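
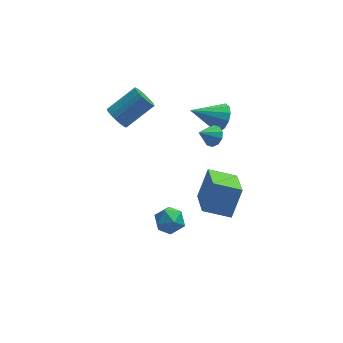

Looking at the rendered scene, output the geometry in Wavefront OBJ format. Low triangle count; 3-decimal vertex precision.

v 3.493 1.877 1.557
v 3.894 2.028 2.279
v 1.927 1.803 2.443
v 3.774 2.45 2.103
v 3.565 2.691 1.753
v 3.332 2.673 1.341
v 3.151 2.403 0.998
v 3.078 1.966 0.832
v 3.136 1.501 0.896
v 3.308 1.155 1.17
v 3.538 1.039 1.567
v 3.754 1.189 1.961
v 3.887 1.557 2.226
v 2.657 -1.023 3.232
v 2.985 -0.789 3.689
v 1.923 -1.317 3.908
v 2.757 -0.518 3.559
v 2.49 -0.441 3.304
v 2.287 -0.586 3.021
v 2.226 -0.898 2.819
v 2.329 -1.258 2.774
v 2.557 -1.528 2.905
v 2.823 -1.606 3.16
v 3.026 -1.461 3.443
v 3.088 -1.149 3.645
v -0.318 -2.325 -1.498
v 0.217 -2.129 -2.117
v 0.523 -3.311 -1.083
v 1.058 -3.115 -1.702
v 0.944 -2.583 -1.06
v 0.424 -1.974 -1.316
v 0.316 -3.466 -1.884
v -0.204 -2.857 -2.14
v 0.609 -2.834 -2.355
v 0.997 -2.289 -1.846
v -0.257 -3.151 -1.354
v 0.131 -2.606 -0.845
v 2.935 -5.327 1.353
v 1.591 -5.084 1.808
v 2.961 -3.507 0.455
v 1.617 -3.263 0.911
v 3.523 -4.657 2.729
v 2.179 -4.413 3.185
v 3.549 -2.836 1.832
v 2.205 -2.593 2.287
v -1.76 0.837 3.286
v -1.332 0.444 2.896
v 0.088 1.009 3.884
v -0.34 1.403 4.274
v -1.331 0.696 2.751
v 0.089 1.262 3.739
v -1.405 0.973 2.698
v 0.015 1.538 3.686
v -1.54 1.226 2.747
v -0.12 1.792 3.735
v -1.713 1.412 2.889
v -0.293 1.978 3.878
v -1.894 1.499 3.1
v -0.474 2.064 4.088
v -2.052 1.471 3.343
v -0.632 2.036 4.331
v -2.159 1.334 3.576
v -0.74 1.899 4.564
v -2.198 1.11 3.759
v -0.778 1.676 4.747
v -2.161 0.84 3.86
v -0.741 1.405 4.848
v -2.054 0.569 3.862
v -0.634 1.134 4.85
v -1.897 0.345 3.764
v -0.477 0.91 4.752
v -1.715 0.205 3.584
v -0.296 0.771 4.572
v -1.542 0.175 3.352
v -0.122 0.741 4.34
v -1.406 0.26 3.108
v 0.013 0.825 4.097
f 2 1 4
f 2 4 3
f 4 1 5
f 4 5 3
f 5 1 6
f 5 6 3
f 6 1 7
f 6 7 3
f 7 1 8
f 7 8 3
f 8 1 9
f 8 9 3
f 9 1 10
f 9 10 3
f 10 1 11
f 10 11 3
f 11 1 12
f 11 12 3
f 12 1 13
f 12 13 3
f 13 1 2
f 13 2 3
f 15 14 17
f 15 17 16
f 17 14 18
f 17 18 16
f 18 14 19
f 18 19 16
f 19 14 20
f 19 20 16
f 20 14 21
f 20 21 16
f 21 14 22
f 21 22 16
f 22 14 23
f 22 23 16
f 23 14 24
f 23 24 16
f 24 14 25
f 24 25 16
f 25 14 15
f 25 15 16
f 26 37 31
f 26 31 27
f 26 27 33
f 26 33 36
f 26 36 37
f 27 31 35
f 31 37 30
f 37 36 28
f 36 33 32
f 33 27 34
f 29 35 30
f 29 30 28
f 29 28 32
f 29 32 34
f 29 34 35
f 30 35 31
f 28 30 37
f 32 28 36
f 34 32 33
f 35 34 27
f 39 41 38
f 42 39 38
f 38 41 40
f 40 42 38
f 39 45 41
f 43 39 42
f 43 45 39
f 41 45 40
f 44 42 40
f 40 45 44
f 44 43 42
f 45 43 44
f 47 46 50
f 47 50 48
f 48 50 51
f 48 51 49
f 50 46 52
f 50 52 51
f 51 52 53
f 51 53 49
f 52 46 54
f 52 54 53
f 53 54 55
f 53 55 49
f 54 46 56
f 54 56 55
f 55 56 57
f 55 57 49
f 56 46 58
f 56 58 57
f 57 58 59
f 57 59 49
f 58 46 60
f 58 60 59
f 59 60 61
f 59 61 49
f 60 46 62
f 60 62 61
f 61 62 63
f 61 63 49
f 62 46 64
f 62 64 63
f 63 64 65
f 63 65 49
f 64 46 66
f 64 66 65
f 65 66 67
f 65 67 49
f 66 46 68
f 66 68 67
f 67 68 69
f 67 69 49
f 68 46 70
f 68 70 69
f 69 70 71
f 69 71 49
f 70 46 72
f 70 72 71
f 71 72 73
f 71 73 49
f 72 46 74
f 72 74 73
f 73 74 75
f 73 75 49
f 74 46 76
f 74 76 75
f 75 76 77
f 75 77 49
f 76 46 47
f 76 47 77
f 77 47 48
f 77 48 49



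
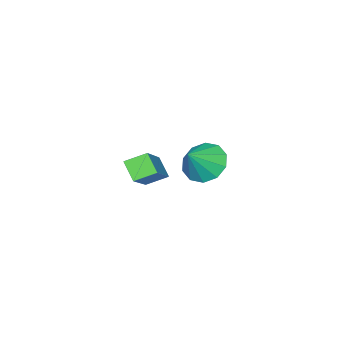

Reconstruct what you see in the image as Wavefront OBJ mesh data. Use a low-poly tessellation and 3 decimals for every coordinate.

v -3.591 -1.613 -2.263
v -2.082 -0.914 -0.966
v -3.366 -1.049 -2.83
v -1.856 -0.35 -1.532
v -3.064 -2.15 -2.588
v -1.554 -1.451 -1.29
v -2.838 -1.586 -3.154
v -1.329 -0.887 -1.857
v -0.761 2.247 0.586
v -0.243 2.108 0.048
v 0.001 2.193 1.334
v -0.269 2.573 0.108
v -0.483 2.914 0.35
v -0.804 2.999 0.683
v -1.108 2.797 0.978
v -1.28 2.385 1.124
v -1.254 1.92 1.064
v -1.039 1.58 0.821
v -0.719 1.494 0.489
v -0.415 1.696 0.193
f 2 4 1
f 5 2 1
f 1 4 3
f 3 5 1
f 2 8 4
f 6 2 5
f 6 8 2
f 4 8 3
f 7 5 3
f 3 8 7
f 7 6 5
f 8 6 7
f 10 9 12
f 10 12 11
f 12 9 13
f 12 13 11
f 13 9 14
f 13 14 11
f 14 9 15
f 14 15 11
f 15 9 16
f 15 16 11
f 16 9 17
f 16 17 11
f 17 9 18
f 17 18 11
f 18 9 19
f 18 19 11
f 19 9 20
f 19 20 11
f 20 9 10
f 20 10 11



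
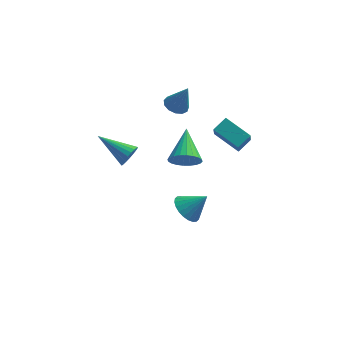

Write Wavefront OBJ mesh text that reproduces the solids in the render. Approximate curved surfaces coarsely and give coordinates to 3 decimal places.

v 0.356 -0.282 -4.415
v 1.052 -0.208 -5.116
v 1.484 -0.178 -3.285
v 0.961 0.163 -5.06
v 0.778 0.467 -4.906
v 0.531 0.656 -4.677
v 0.258 0.703 -4.408
v -0.001 0.599 -4.141
v -0.205 0.361 -3.915
v -0.324 0.025 -3.766
v -0.339 -0.357 -3.715
v -0.248 -0.728 -3.771
v -0.066 -1.032 -3.925
v 0.181 -1.221 -4.154
v 0.455 -1.268 -4.422
v 0.714 -1.164 -4.69
v 0.918 -0.926 -4.916
v 1.037 -0.59 -5.065
v -0.339 2.437 2.536
v 0.207 2.931 2.348
v 0.319 2.323 4.144
v -0.12 3.164 2.499
v -0.516 3.166 2.661
v -0.856 2.936 2.783
v -1.032 2.548 2.828
v -0.987 2.125 2.78
v -0.737 1.801 2.654
v -0.36 1.679 2.491
v 0.023 1.798 2.343
v 0.292 2.119 2.256
v 0.361 2.542 2.258
v 0.281 -1.645 1.472
v 0.737 -1.997 2.228
v 0.299 0.345 2.388
v 1.021 -1.899 2.011
v 1.193 -1.763 1.712
v 1.226 -1.609 1.377
v 1.115 -1.46 1.056
v 0.877 -1.34 0.798
v 0.549 -1.265 0.643
v 0.18 -1.249 0.614
v -0.174 -1.293 0.716
v -0.459 -1.39 0.933
v -0.63 -1.526 1.232
v -0.663 -1.68 1.568
v -0.552 -1.829 1.889
v -0.315 -1.95 2.146
v 0.014 -2.024 2.301
v 0.383 -2.04 2.33
v -2.611 -3.109 3.2
v -2.235 -2.904 3.778
v -4.349 -2.171 4
v -2.195 -2.673 3.593
v -2.227 -2.516 3.34
v -2.326 -2.462 3.062
v -2.474 -2.52 2.809
v -2.646 -2.68 2.623
v -2.812 -2.914 2.536
v -2.943 -3.181 2.565
v -3.017 -3.436 2.703
v -3.021 -3.635 2.927
v -2.954 -3.742 3.199
v -2.828 -3.74 3.47
v -2.664 -3.629 3.695
v -2.492 -3.428 3.834
v -2.34 -3.172 3.864
v 1.804 1.841 0.529
v 1.77 1.109 1.627
v 2.473 2.494 0.985
v 2.438 1.762 2.083
v 3.182 0.858 -0.083
v 3.147 0.126 1.015
v 3.85 1.511 0.373
v 3.816 0.779 1.471
f 2 1 4
f 2 4 3
f 4 1 5
f 4 5 3
f 5 1 6
f 5 6 3
f 6 1 7
f 6 7 3
f 7 1 8
f 7 8 3
f 8 1 9
f 8 9 3
f 9 1 10
f 9 10 3
f 10 1 11
f 10 11 3
f 11 1 12
f 11 12 3
f 12 1 13
f 12 13 3
f 13 1 14
f 13 14 3
f 14 1 15
f 14 15 3
f 15 1 16
f 15 16 3
f 16 1 17
f 16 17 3
f 17 1 18
f 17 18 3
f 18 1 2
f 18 2 3
f 20 19 22
f 20 22 21
f 22 19 23
f 22 23 21
f 23 19 24
f 23 24 21
f 24 19 25
f 24 25 21
f 25 19 26
f 25 26 21
f 26 19 27
f 26 27 21
f 27 19 28
f 27 28 21
f 28 19 29
f 28 29 21
f 29 19 30
f 29 30 21
f 30 19 31
f 30 31 21
f 31 19 20
f 31 20 21
f 33 32 35
f 33 35 34
f 35 32 36
f 35 36 34
f 36 32 37
f 36 37 34
f 37 32 38
f 37 38 34
f 38 32 39
f 38 39 34
f 39 32 40
f 39 40 34
f 40 32 41
f 40 41 34
f 41 32 42
f 41 42 34
f 42 32 43
f 42 43 34
f 43 32 44
f 43 44 34
f 44 32 45
f 44 45 34
f 45 32 46
f 45 46 34
f 46 32 47
f 46 47 34
f 47 32 48
f 47 48 34
f 48 32 49
f 48 49 34
f 49 32 33
f 49 33 34
f 51 50 53
f 51 53 52
f 53 50 54
f 53 54 52
f 54 50 55
f 54 55 52
f 55 50 56
f 55 56 52
f 56 50 57
f 56 57 52
f 57 50 58
f 57 58 52
f 58 50 59
f 58 59 52
f 59 50 60
f 59 60 52
f 60 50 61
f 60 61 52
f 61 50 62
f 61 62 52
f 62 50 63
f 62 63 52
f 63 50 64
f 63 64 52
f 64 50 65
f 64 65 52
f 65 50 66
f 65 66 52
f 66 50 51
f 66 51 52
f 68 70 67
f 71 68 67
f 67 70 69
f 69 71 67
f 68 74 70
f 72 68 71
f 72 74 68
f 70 74 69
f 73 71 69
f 69 74 73
f 73 72 71
f 74 72 73



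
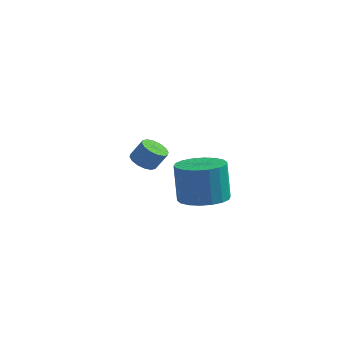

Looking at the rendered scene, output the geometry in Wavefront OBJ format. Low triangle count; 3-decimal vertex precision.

v 2.754 -1.615 0.625
v 3.358 -0.756 0.608
v 3.109 -0.546 2.378
v 2.506 -1.405 2.395
v 2.931 -0.584 0.528
v 2.682 -0.375 2.298
v 2.469 -0.617 0.467
v 2.22 -0.407 2.237
v 2.063 -0.847 0.437
v 1.815 -0.637 2.207
v 1.795 -1.229 0.444
v 1.546 -1.02 2.215
v 1.716 -1.688 0.488
v 1.467 -1.478 2.258
v 1.843 -2.132 0.558
v 1.594 -1.922 2.328
v 2.151 -2.474 0.642
v 1.902 -2.264 2.412
v 2.578 -2.645 0.722
v 2.329 -2.436 2.492
v 3.04 -2.613 0.783
v 2.791 -2.403 2.553
v 3.445 -2.383 0.813
v 3.197 -2.173 2.583
v 3.714 -2 0.805
v 3.465 -1.791 2.576
v 3.793 -1.542 0.762
v 3.544 -1.332 2.532
v 3.666 -1.098 0.692
v 3.417 -0.888 2.462
v -2.334 3.366 -0.684
v -1.802 3.046 -0.934
v -1.293 3.213 -0.066
v -1.826 3.534 0.184
v -1.757 3.378 -1.024
v -1.249 3.545 -0.156
v -1.867 3.707 -1.023
v -1.359 3.874 -0.155
v -2.103 3.944 -0.931
v -1.594 4.112 -0.063
v -2.4 4.027 -0.773
v -1.891 4.194 0.095
v -2.68 3.933 -0.591
v -2.171 4.1 0.277
v -2.867 3.687 -0.434
v -2.358 3.854 0.434
v -2.911 3.355 -0.344
v -2.403 3.522 0.524
v -2.801 3.026 -0.345
v -2.293 3.193 0.523
v -2.566 2.788 -0.437
v -2.057 2.956 0.431
v -2.269 2.706 -0.595
v -1.76 2.873 0.273
v -1.989 2.8 -0.777
v -1.48 2.967 0.091
f 2 1 5
f 2 5 3
f 3 5 6
f 3 6 4
f 5 1 7
f 5 7 6
f 6 7 8
f 6 8 4
f 7 1 9
f 7 9 8
f 8 9 10
f 8 10 4
f 9 1 11
f 9 11 10
f 10 11 12
f 10 12 4
f 11 1 13
f 11 13 12
f 12 13 14
f 12 14 4
f 13 1 15
f 13 15 14
f 14 15 16
f 14 16 4
f 15 1 17
f 15 17 16
f 16 17 18
f 16 18 4
f 17 1 19
f 17 19 18
f 18 19 20
f 18 20 4
f 19 1 21
f 19 21 20
f 20 21 22
f 20 22 4
f 21 1 23
f 21 23 22
f 22 23 24
f 22 24 4
f 23 1 25
f 23 25 24
f 24 25 26
f 24 26 4
f 25 1 27
f 25 27 26
f 26 27 28
f 26 28 4
f 27 1 29
f 27 29 28
f 28 29 30
f 28 30 4
f 29 1 2
f 29 2 30
f 30 2 3
f 30 3 4
f 32 31 35
f 32 35 33
f 33 35 36
f 33 36 34
f 35 31 37
f 35 37 36
f 36 37 38
f 36 38 34
f 37 31 39
f 37 39 38
f 38 39 40
f 38 40 34
f 39 31 41
f 39 41 40
f 40 41 42
f 40 42 34
f 41 31 43
f 41 43 42
f 42 43 44
f 42 44 34
f 43 31 45
f 43 45 44
f 44 45 46
f 44 46 34
f 45 31 47
f 45 47 46
f 46 47 48
f 46 48 34
f 47 31 49
f 47 49 48
f 48 49 50
f 48 50 34
f 49 31 51
f 49 51 50
f 50 51 52
f 50 52 34
f 51 31 53
f 51 53 52
f 52 53 54
f 52 54 34
f 53 31 55
f 53 55 54
f 54 55 56
f 54 56 34
f 55 31 32
f 55 32 56
f 56 32 33
f 56 33 34



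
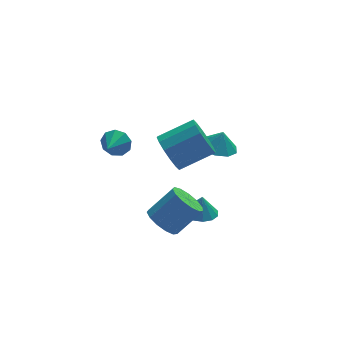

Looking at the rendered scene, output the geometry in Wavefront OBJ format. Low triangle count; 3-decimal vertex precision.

v 1.042 -1.189 -3.942
v 1.731 -1.686 -3.966
v 1.138 -1.111 -2.838
v 1.888 -1.236 -4.011
v 1.777 -0.771 -4.034
v 1.432 -0.438 -4.028
v 0.964 -0.344 -3.994
v 0.521 -0.518 -3.944
v 0.243 -0.904 -3.892
v 0.219 -1.381 -3.857
v 0.456 -1.797 -3.848
v 0.88 -2.02 -3.869
v 1.355 -1.979 -3.913
v -2.948 -0.825 1.958
v -2.502 -0.841 2.573
v -3.592 -1.735 2.402
v -2.902 -0.519 2.652
v -3.324 -0.34 2.406
v -3.57 -0.388 1.951
v -3.525 -0.641 1.498
v -3.21 -0.98 1.261
v -2.772 -1.246 1.35
v -2.417 -1.316 1.723
v -2.31 -1.156 2.206
v -1.139 -2.077 -3.306
v -0.561 -1.637 -3.934
v 0.736 -1.524 -2.663
v 0.159 -1.963 -2.034
v -0.84 -1.247 -3.685
v 0.458 -1.134 -2.413
v -1.213 -1.119 -3.315
v 0.084 -1.006 -2.043
v -1.563 -1.296 -2.942
v -0.266 -1.183 -1.671
v -1.778 -1.72 -2.684
v -0.481 -1.607 -1.413
v -1.79 -2.258 -2.624
v -0.493 -2.145 -1.353
v -1.596 -2.738 -2.78
v -0.298 -2.625 -1.509
v -1.256 -3.008 -3.103
v 0.042 -2.895 -1.832
v -0.879 -2.982 -3.49
v 0.419 -2.869 -2.219
v -0.584 -2.669 -3.819
v 0.713 -2.556 -2.548
v -0.466 -2.168 -3.984
v 0.832 -2.055 -2.713
v -0.921 -2.384 1.99
v -0.534 -1.78 1.21
v 1.169 -1.813 2.029
v 0.781 -2.416 2.81
v -0.71 -1.425 1.589
v 0.993 -1.458 2.409
v -0.942 -1.327 2.076
v 0.76 -1.36 2.896
v -1.169 -1.512 2.541
v 0.533 -1.545 3.36
v -1.33 -1.931 2.857
v 0.373 -1.963 3.677
v -1.381 -2.47 2.942
v 0.322 -2.503 3.761
v -1.309 -2.987 2.771
v 0.394 -3.02 3.59
v -1.133 -3.342 2.391
v 0.57 -3.375 3.211
v -0.9 -3.44 1.904
v 0.802 -3.473 2.724
v -0.673 -3.255 1.44
v 1.029 -3.288 2.259
v -0.513 -2.837 1.123
v 1.19 -2.869 1.943
v -0.462 -2.297 1.039
v 1.241 -2.33 1.858
v 2.242 0.025 -0.261
v 2.939 0.679 -0.477
v 2.518 0.055 0.721
v 2.367 0.994 -0.326
v 1.736 0.856 -0.145
v 1.343 0.329 -0.017
v 1.37 -0.341 -0.004
v 1.805 -0.84 -0.11
v 2.444 -0.934 -0.287
v 2.989 -0.58 -0.452
v 3.184 0.057 -0.527
f 2 1 4
f 2 4 3
f 4 1 5
f 4 5 3
f 5 1 6
f 5 6 3
f 6 1 7
f 6 7 3
f 7 1 8
f 7 8 3
f 8 1 9
f 8 9 3
f 9 1 10
f 9 10 3
f 10 1 11
f 10 11 3
f 11 1 12
f 11 12 3
f 12 1 13
f 12 13 3
f 13 1 2
f 13 2 3
f 15 14 17
f 15 17 16
f 17 14 18
f 17 18 16
f 18 14 19
f 18 19 16
f 19 14 20
f 19 20 16
f 20 14 21
f 20 21 16
f 21 14 22
f 21 22 16
f 22 14 23
f 22 23 16
f 23 14 24
f 23 24 16
f 24 14 15
f 24 15 16
f 26 25 29
f 26 29 27
f 27 29 30
f 27 30 28
f 29 25 31
f 29 31 30
f 30 31 32
f 30 32 28
f 31 25 33
f 31 33 32
f 32 33 34
f 32 34 28
f 33 25 35
f 33 35 34
f 34 35 36
f 34 36 28
f 35 25 37
f 35 37 36
f 36 37 38
f 36 38 28
f 37 25 39
f 37 39 38
f 38 39 40
f 38 40 28
f 39 25 41
f 39 41 40
f 40 41 42
f 40 42 28
f 41 25 43
f 41 43 42
f 42 43 44
f 42 44 28
f 43 25 45
f 43 45 44
f 44 45 46
f 44 46 28
f 45 25 47
f 45 47 46
f 46 47 48
f 46 48 28
f 47 25 26
f 47 26 48
f 48 26 27
f 48 27 28
f 50 49 53
f 50 53 51
f 51 53 54
f 51 54 52
f 53 49 55
f 53 55 54
f 54 55 56
f 54 56 52
f 55 49 57
f 55 57 56
f 56 57 58
f 56 58 52
f 57 49 59
f 57 59 58
f 58 59 60
f 58 60 52
f 59 49 61
f 59 61 60
f 60 61 62
f 60 62 52
f 61 49 63
f 61 63 62
f 62 63 64
f 62 64 52
f 63 49 65
f 63 65 64
f 64 65 66
f 64 66 52
f 65 49 67
f 65 67 66
f 66 67 68
f 66 68 52
f 67 49 69
f 67 69 68
f 68 69 70
f 68 70 52
f 69 49 71
f 69 71 70
f 70 71 72
f 70 72 52
f 71 49 73
f 71 73 72
f 72 73 74
f 72 74 52
f 73 49 50
f 73 50 74
f 74 50 51
f 74 51 52
f 76 75 78
f 76 78 77
f 78 75 79
f 78 79 77
f 79 75 80
f 79 80 77
f 80 75 81
f 80 81 77
f 81 75 82
f 81 82 77
f 82 75 83
f 82 83 77
f 83 75 84
f 83 84 77
f 84 75 85
f 84 85 77
f 85 75 76
f 85 76 77



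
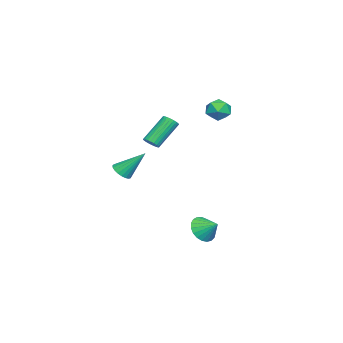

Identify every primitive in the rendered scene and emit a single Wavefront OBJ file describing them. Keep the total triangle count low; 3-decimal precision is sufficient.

v -4.107 1.699 3.303
v -3.731 2.218 2.792
v -2.989 1.582 4.008
v -2.613 2.101 3.497
v -3.201 2.374 3.999
v -3.892 2.446 3.563
v -2.828 1.354 3.237
v -3.519 1.426 2.801
v -2.94 2.005 2.751
v -3.171 2.635 3.222
v -3.549 1.165 3.578
v -3.78 1.795 4.049
v -2.528 -1.61 0.862
v -2.1 -1.491 1.131
v -3.203 -0.73 2.548
v -3.632 -0.85 2.278
v -2.125 -1.323 1.021
v -3.229 -0.562 2.437
v -2.212 -1.198 0.887
v -3.316 -0.437 2.303
v -2.347 -1.136 0.748
v -3.451 -0.376 2.165
v -2.51 -1.147 0.627
v -3.613 -0.386 2.043
v -2.675 -1.228 0.542
v -3.779 -0.467 1.958
v -2.818 -1.367 0.505
v -3.922 -0.606 1.922
v -2.917 -1.543 0.523
v -4.02 -0.783 1.939
v -2.957 -1.73 0.592
v -4.06 -0.969 2.009
v -2.931 -1.898 0.703
v -4.035 -1.137 2.119
v -2.844 -2.023 0.837
v -3.948 -1.262 2.253
v -2.709 -2.084 0.975
v -3.813 -1.324 2.392
v -2.547 -2.074 1.097
v -3.65 -1.313 2.513
v -2.381 -1.993 1.182
v -3.485 -1.232 2.598
v -2.238 -1.854 1.218
v -3.342 -1.093 2.635
v -2.14 -1.677 1.201
v -3.243 -0.917 2.617
v 0.137 -2.333 -0.4
v 0.704 -2.526 -0.147
v -0.057 -1.087 0.98
v 0.781 -2.328 -0.314
v 0.748 -2.131 -0.496
v 0.608 -1.97 -0.662
v 0.388 -1.87 -0.782
v 0.124 -1.851 -0.837
v -0.138 -1.916 -0.816
v -0.352 -2.052 -0.723
v -0.482 -2.237 -0.574
v -0.504 -2.438 -0.396
v -0.416 -2.622 -0.218
v -0.232 -2.755 -0.072
v 0.016 -2.815 0.018
v 0.285 -2.792 0.035
v 0.528 -2.69 -0.023
v 0.012 2.12 -4.119
v 0.704 1.667 -3.816
v 0.328 3 -3.521
v 0.841 1.822 -4.118
v 0.835 2.029 -4.419
v 0.686 2.252 -4.669
v 0.421 2.452 -4.824
v 0.086 2.594 -4.856
v -0.262 2.654 -4.762
v -0.563 2.622 -4.556
v -0.764 2.503 -4.274
v -0.831 2.318 -3.966
v -0.752 2.098 -3.684
v -0.541 1.882 -3.477
v -0.234 1.707 -3.382
v 0.115 1.604 -3.413
v 0.447 1.59 -3.567
f 1 12 6
f 1 6 2
f 1 2 8
f 1 8 11
f 1 11 12
f 2 6 10
f 6 12 5
f 12 11 3
f 11 8 7
f 8 2 9
f 4 10 5
f 4 5 3
f 4 3 7
f 4 7 9
f 4 9 10
f 5 10 6
f 3 5 12
f 7 3 11
f 9 7 8
f 10 9 2
f 14 13 17
f 14 17 15
f 15 17 18
f 15 18 16
f 17 13 19
f 17 19 18
f 18 19 20
f 18 20 16
f 19 13 21
f 19 21 20
f 20 21 22
f 20 22 16
f 21 13 23
f 21 23 22
f 22 23 24
f 22 24 16
f 23 13 25
f 23 25 24
f 24 25 26
f 24 26 16
f 25 13 27
f 25 27 26
f 26 27 28
f 26 28 16
f 27 13 29
f 27 29 28
f 28 29 30
f 28 30 16
f 29 13 31
f 29 31 30
f 30 31 32
f 30 32 16
f 31 13 33
f 31 33 32
f 32 33 34
f 32 34 16
f 33 13 35
f 33 35 34
f 34 35 36
f 34 36 16
f 35 13 37
f 35 37 36
f 36 37 38
f 36 38 16
f 37 13 39
f 37 39 38
f 38 39 40
f 38 40 16
f 39 13 41
f 39 41 40
f 40 41 42
f 40 42 16
f 41 13 43
f 41 43 42
f 42 43 44
f 42 44 16
f 43 13 45
f 43 45 44
f 44 45 46
f 44 46 16
f 45 13 14
f 45 14 46
f 46 14 15
f 46 15 16
f 48 47 50
f 48 50 49
f 50 47 51
f 50 51 49
f 51 47 52
f 51 52 49
f 52 47 53
f 52 53 49
f 53 47 54
f 53 54 49
f 54 47 55
f 54 55 49
f 55 47 56
f 55 56 49
f 56 47 57
f 56 57 49
f 57 47 58
f 57 58 49
f 58 47 59
f 58 59 49
f 59 47 60
f 59 60 49
f 60 47 61
f 60 61 49
f 61 47 62
f 61 62 49
f 62 47 63
f 62 63 49
f 63 47 48
f 63 48 49
f 65 64 67
f 65 67 66
f 67 64 68
f 67 68 66
f 68 64 69
f 68 69 66
f 69 64 70
f 69 70 66
f 70 64 71
f 70 71 66
f 71 64 72
f 71 72 66
f 72 64 73
f 72 73 66
f 73 64 74
f 73 74 66
f 74 64 75
f 74 75 66
f 75 64 76
f 75 76 66
f 76 64 77
f 76 77 66
f 77 64 78
f 77 78 66
f 78 64 79
f 78 79 66
f 79 64 80
f 79 80 66
f 80 64 65
f 80 65 66



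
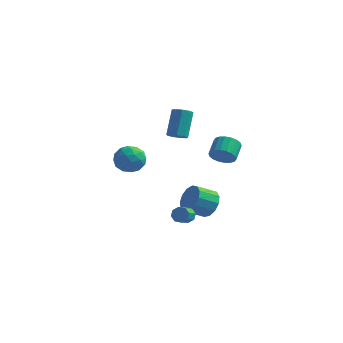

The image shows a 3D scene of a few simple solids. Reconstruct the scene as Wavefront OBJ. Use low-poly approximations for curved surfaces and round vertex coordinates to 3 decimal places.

v 1.75 2.926 0.956
v 2.598 3.105 0.806
v 2.479 4.213 1.455
v 1.63 4.034 1.604
v 2.419 3.266 0.497
v 2.3 4.375 1.146
v 2.108 3.36 0.279
v 1.988 4.469 0.928
v 1.725 3.368 0.195
v 1.606 4.477 0.844
v 1.348 3.289 0.262
v 1.228 4.397 0.911
v 1.05 3.137 0.466
v 0.93 4.245 1.115
v 0.89 2.944 0.767
v 0.771 4.052 1.416
v 0.901 2.747 1.105
v 0.782 3.855 1.754
v 1.08 2.585 1.414
v 0.961 3.694 2.063
v 1.392 2.491 1.632
v 1.272 3.6 2.281
v 1.774 2.483 1.716
v 1.655 3.592 2.365
v 2.152 2.563 1.649
v 2.032 3.671 2.298
v 2.45 2.715 1.445
v 2.33 3.823 2.094
v 2.609 2.908 1.144
v 2.49 4.016 1.793
v -0.437 1.042 3.1
v 0.225 1.144 3.088
v 0.079 2.281 4.727
v -0.583 2.178 4.74
v 0.012 1.469 2.845
v -0.135 2.605 4.484
v -0.411 1.593 2.72
v -0.558 2.73 4.359
v -0.847 1.459 2.774
v -0.993 2.596 4.413
v -1.09 1.13 2.981
v -1.236 2.267 4.62
v -1.028 0.76 3.243
v -1.174 1.897 4.882
v -0.689 0.521 3.439
v -0.835 1.658 5.078
v -0.232 0.526 3.476
v -0.379 1.663 5.115
v 0.129 0.772 3.338
v -0.018 1.909 4.977
v 0.312 4.356 -4.25
v 0.992 4.318 -3.413
v 0.029 3.406 -2.672
v -0.652 3.444 -3.51
v 0.622 4.791 -3.312
v -0.341 3.878 -2.571
v 0.154 5.125 -3.509
v -0.81 4.213 -2.768
v -0.265 5.216 -3.941
v -1.228 4.303 -3.2
v -0.5 5.033 -4.472
v -1.464 4.121 -3.731
v -0.478 4.636 -4.932
v -1.441 3.723 -4.192
v -0.205 4.15 -5.176
v -1.168 3.237 -4.435
v 0.232 3.729 -5.126
v -0.731 2.817 -4.385
v 0.695 3.508 -4.798
v -0.269 2.595 -4.057
v 1.035 3.556 -4.296
v 0.072 2.643 -3.555
v 1.146 3.858 -3.78
v 0.183 2.945 -3.039
v -3.68 1.541 0.995
v -2.708 1.133 1.284
v -4.092 0.007 0.216
v -3.12 -0.401 0.505
v -3.876 -0.196 1.268
v -3.621 0.752 1.75
v -3.179 0.388 -0.25
v -2.924 1.336 0.232
v -2.398 0.42 0.515
v -2.829 0.06 1.453
v -3.971 1.08 0.047
v -4.402 0.72 0.985
v -3.158 1.472 1.208
v -3.642 -0.332 0.292
v -4.086 -0.211 0.741
v -3.515 -0.451 0.911
v -3.695 1.248 1.481
v -3.123 1.008 1.652
v -3.81 0.227 1.642
v -3.677 0.132 -0.152
v -3.105 -0.108 0.019
v -3.285 1.591 0.589
v -2.714 1.351 0.759
v -2.99 0.913 -0.142
v -2.404 0.813 0.926
v -2.646 -0.089 0.468
v -2.681 0.375 0.024
v -2.532 0.932 0.307
v -2.657 0.601 1.477
v -2.899 -0.301 1.02
v -3.344 -0.18 1.468
v -3.194 0.377 1.751
v -2.475 0.182 1.025
v -3.901 1.441 0.48
v -4.143 0.539 0.023
v -3.606 0.763 -0.251
v -3.456 1.32 0.032
v -4.154 1.229 1.032
v -4.396 0.327 0.574
v -4.268 0.208 1.193
v -4.119 0.765 1.476
v -4.325 0.958 0.475
v 0.759 -0.248 -2.826
v 0.999 -0.002 -2.334
v 0.961 -0.905 -1.862
v 0.721 -1.152 -2.354
v 0.54 0.018 -2.335
v 0.502 -0.886 -1.863
v 0.21 -0.119 -2.623
v 0.171 -1.022 -2.151
v 0.201 -0.331 -3.03
v 0.163 -1.234 -2.558
v 0.519 -0.495 -3.318
v 0.481 -1.398 -2.846
v 0.978 -0.514 -3.317
v 0.94 -1.418 -2.845
v 1.309 -0.378 -3.029
v 1.27 -1.281 -2.557
v 1.317 -0.166 -2.622
v 1.279 -1.069 -2.15
f 2 1 5
f 2 5 3
f 3 5 6
f 3 6 4
f 5 1 7
f 5 7 6
f 6 7 8
f 6 8 4
f 7 1 9
f 7 9 8
f 8 9 10
f 8 10 4
f 9 1 11
f 9 11 10
f 10 11 12
f 10 12 4
f 11 1 13
f 11 13 12
f 12 13 14
f 12 14 4
f 13 1 15
f 13 15 14
f 14 15 16
f 14 16 4
f 15 1 17
f 15 17 16
f 16 17 18
f 16 18 4
f 17 1 19
f 17 19 18
f 18 19 20
f 18 20 4
f 19 1 21
f 19 21 20
f 20 21 22
f 20 22 4
f 21 1 23
f 21 23 22
f 22 23 24
f 22 24 4
f 23 1 25
f 23 25 24
f 24 25 26
f 24 26 4
f 25 1 27
f 25 27 26
f 26 27 28
f 26 28 4
f 27 1 29
f 27 29 28
f 28 29 30
f 28 30 4
f 29 1 2
f 29 2 30
f 30 2 3
f 30 3 4
f 32 31 35
f 32 35 33
f 33 35 36
f 33 36 34
f 35 31 37
f 35 37 36
f 36 37 38
f 36 38 34
f 37 31 39
f 37 39 38
f 38 39 40
f 38 40 34
f 39 31 41
f 39 41 40
f 40 41 42
f 40 42 34
f 41 31 43
f 41 43 42
f 42 43 44
f 42 44 34
f 43 31 45
f 43 45 44
f 44 45 46
f 44 46 34
f 45 31 47
f 45 47 46
f 46 47 48
f 46 48 34
f 47 31 49
f 47 49 48
f 48 49 50
f 48 50 34
f 49 31 32
f 49 32 50
f 50 32 33
f 50 33 34
f 52 51 55
f 52 55 53
f 53 55 56
f 53 56 54
f 55 51 57
f 55 57 56
f 56 57 58
f 56 58 54
f 57 51 59
f 57 59 58
f 58 59 60
f 58 60 54
f 59 51 61
f 59 61 60
f 60 61 62
f 60 62 54
f 61 51 63
f 61 63 62
f 62 63 64
f 62 64 54
f 63 51 65
f 63 65 64
f 64 65 66
f 64 66 54
f 65 51 67
f 65 67 66
f 66 67 68
f 66 68 54
f 67 51 69
f 67 69 68
f 68 69 70
f 68 70 54
f 69 51 71
f 69 71 70
f 70 71 72
f 70 72 54
f 71 51 73
f 71 73 72
f 72 73 74
f 72 74 54
f 73 51 52
f 73 52 74
f 74 52 53
f 74 53 54
f 75 112 91
f 112 86 115
f 91 115 80
f 112 115 91
f 75 91 87
f 91 80 92
f 87 92 76
f 91 92 87
f 75 87 96
f 87 76 97
f 96 97 82
f 87 97 96
f 75 96 108
f 96 82 111
f 108 111 85
f 96 111 108
f 75 108 112
f 108 85 116
f 112 116 86
f 108 116 112
f 76 92 103
f 92 80 106
f 103 106 84
f 92 106 103
f 80 115 93
f 115 86 114
f 93 114 79
f 115 114 93
f 86 116 113
f 116 85 109
f 113 109 77
f 116 109 113
f 85 111 110
f 111 82 98
f 110 98 81
f 111 98 110
f 82 97 102
f 97 76 99
f 102 99 83
f 97 99 102
f 78 104 90
f 104 84 105
f 90 105 79
f 104 105 90
f 78 90 88
f 90 79 89
f 88 89 77
f 90 89 88
f 78 88 95
f 88 77 94
f 95 94 81
f 88 94 95
f 78 95 100
f 95 81 101
f 100 101 83
f 95 101 100
f 78 100 104
f 100 83 107
f 104 107 84
f 100 107 104
f 79 105 93
f 105 84 106
f 93 106 80
f 105 106 93
f 77 89 113
f 89 79 114
f 113 114 86
f 89 114 113
f 81 94 110
f 94 77 109
f 110 109 85
f 94 109 110
f 83 101 102
f 101 81 98
f 102 98 82
f 101 98 102
f 84 107 103
f 107 83 99
f 103 99 76
f 107 99 103
f 118 117 121
f 118 121 119
f 119 121 122
f 119 122 120
f 121 117 123
f 121 123 122
f 122 123 124
f 122 124 120
f 123 117 125
f 123 125 124
f 124 125 126
f 124 126 120
f 125 117 127
f 125 127 126
f 126 127 128
f 126 128 120
f 127 117 129
f 127 129 128
f 128 129 130
f 128 130 120
f 129 117 131
f 129 131 130
f 130 131 132
f 130 132 120
f 131 117 133
f 131 133 132
f 132 133 134
f 132 134 120
f 133 117 118
f 133 118 134
f 134 118 119
f 134 119 120



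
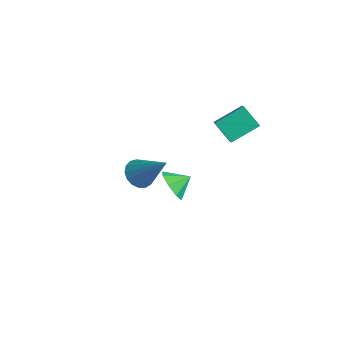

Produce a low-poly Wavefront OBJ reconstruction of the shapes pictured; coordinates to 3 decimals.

v 0.283 1.529 -3.949
v 1.041 1.506 -4.47
v 0.637 2.371 -3.471
v 0.526 1.888 -4.76
v -0.132 2.059 -4.576
v -0.546 1.921 -4.024
v -0.475 1.553 -3.428
v 0.04 1.171 -3.137
v 0.698 0.999 -3.321
v 1.112 1.138 -3.873
v 2.67 -2.132 0.712
v 3.17 -1.877 0.171
v 4.03 -1.668 2.188
v 2.972 -1.574 0.259
v 2.704 -1.398 0.45
v 2.428 -1.391 0.702
v 2.208 -1.553 0.956
v 2.093 -1.848 1.154
v 2.111 -2.208 1.251
v 2.257 -2.551 1.224
v 2.497 -2.798 1.08
v 2.777 -2.892 0.852
v 3.033 -2.812 0.592
v 3.205 -2.576 0.359
v 3.255 -2.239 0.207
v 2.995 2.727 0.589
v 2.054 2.548 1.423
v 3.327 4.107 1.259
v 2.387 3.929 2.094
v 3.773 2.171 1.346
v 2.833 1.993 2.181
v 4.106 3.552 2.017
v 3.165 3.373 2.851
f 2 1 4
f 2 4 3
f 4 1 5
f 4 5 3
f 5 1 6
f 5 6 3
f 6 1 7
f 6 7 3
f 7 1 8
f 7 8 3
f 8 1 9
f 8 9 3
f 9 1 10
f 9 10 3
f 10 1 2
f 10 2 3
f 12 11 14
f 12 14 13
f 14 11 15
f 14 15 13
f 15 11 16
f 15 16 13
f 16 11 17
f 16 17 13
f 17 11 18
f 17 18 13
f 18 11 19
f 18 19 13
f 19 11 20
f 19 20 13
f 20 11 21
f 20 21 13
f 21 11 22
f 21 22 13
f 22 11 23
f 22 23 13
f 23 11 24
f 23 24 13
f 24 11 25
f 24 25 13
f 25 11 12
f 25 12 13
f 27 29 26
f 30 27 26
f 26 29 28
f 28 30 26
f 27 33 29
f 31 27 30
f 31 33 27
f 29 33 28
f 32 30 28
f 28 33 32
f 32 31 30
f 33 31 32



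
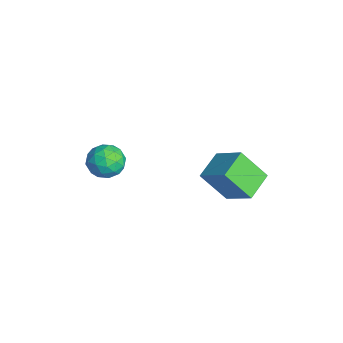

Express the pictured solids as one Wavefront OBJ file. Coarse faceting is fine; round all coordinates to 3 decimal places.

v -0.306 -1.823 0.348
v 0.76 -1.581 0.341
v -0 -3.199 -0.721
v 1.066 -2.957 -0.728
v 0.597 -3.336 0.184
v 0.408 -2.485 0.845
v 0.352 -2.295 -1.225
v 0.163 -1.444 -0.564
v 1.167 -1.873 -0.631
v 1.318 -2.516 0.24
v -0.558 -2.264 -0.62
v -0.407 -2.907 0.251
v 0.2 -1.581 0.439
v 0.56 -3.199 -0.819
v 0.284 -3.421 -0.282
v 0.911 -3.279 -0.286
v -0.007 -2.113 0.735
v 0.62 -1.97 0.731
v 0.524 -3.002 0.639
v 0.14 -2.81 -1.111
v 0.767 -2.667 -1.115
v -0.151 -1.501 -0.094
v 0.476 -1.359 -0.098
v 0.236 -1.778 -1.019
v 1.066 -1.61 -0.137
v 1.246 -2.419 -0.765
v 0.826 -2.03 -1.058
v 0.715 -1.53 -0.669
v 1.155 -1.989 0.375
v 1.335 -2.797 -0.253
v 1.059 -3.02 0.283
v 0.948 -2.52 0.671
v 1.394 -2.16 -0.196
v -0.575 -1.983 -0.127
v -0.395 -2.791 -0.755
v -0.188 -2.26 -1.051
v -0.299 -1.76 -0.663
v -0.486 -2.361 0.385
v -0.306 -3.17 -0.243
v 0.045 -3.25 0.289
v -0.066 -2.75 0.678
v -0.634 -2.62 -0.184
v 4.174 2.928 -0.952
v 3.602 1.694 0.675
v 3.023 4.086 -0.479
v 2.451 2.852 1.148
v 5.529 3.808 0.192
v 4.957 2.574 1.819
v 4.378 4.966 0.665
v 3.806 3.732 2.292
f 1 38 17
f 38 12 41
f 17 41 6
f 38 41 17
f 1 17 13
f 17 6 18
f 13 18 2
f 17 18 13
f 1 13 22
f 13 2 23
f 22 23 8
f 13 23 22
f 1 22 34
f 22 8 37
f 34 37 11
f 22 37 34
f 1 34 38
f 34 11 42
f 38 42 12
f 34 42 38
f 2 18 29
f 18 6 32
f 29 32 10
f 18 32 29
f 6 41 19
f 41 12 40
f 19 40 5
f 41 40 19
f 12 42 39
f 42 11 35
f 39 35 3
f 42 35 39
f 11 37 36
f 37 8 24
f 36 24 7
f 37 24 36
f 8 23 28
f 23 2 25
f 28 25 9
f 23 25 28
f 4 30 16
f 30 10 31
f 16 31 5
f 30 31 16
f 4 16 14
f 16 5 15
f 14 15 3
f 16 15 14
f 4 14 21
f 14 3 20
f 21 20 7
f 14 20 21
f 4 21 26
f 21 7 27
f 26 27 9
f 21 27 26
f 4 26 30
f 26 9 33
f 30 33 10
f 26 33 30
f 5 31 19
f 31 10 32
f 19 32 6
f 31 32 19
f 3 15 39
f 15 5 40
f 39 40 12
f 15 40 39
f 7 20 36
f 20 3 35
f 36 35 11
f 20 35 36
f 9 27 28
f 27 7 24
f 28 24 8
f 27 24 28
f 10 33 29
f 33 9 25
f 29 25 2
f 33 25 29
f 44 46 43
f 47 44 43
f 43 46 45
f 45 47 43
f 44 50 46
f 48 44 47
f 48 50 44
f 46 50 45
f 49 47 45
f 45 50 49
f 49 48 47
f 50 48 49



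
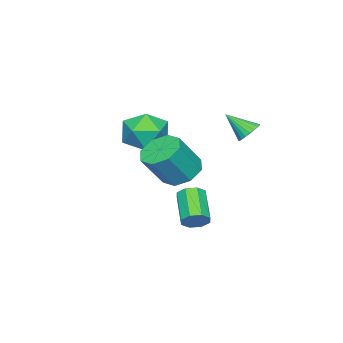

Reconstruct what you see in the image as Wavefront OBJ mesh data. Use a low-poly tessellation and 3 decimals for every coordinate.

v 3.309 1.156 -0.296
v 4.018 1.303 -0.722
v 4.86 0.931 0.55
v 4.151 0.784 0.976
v 3.797 1.828 -0.423
v 4.639 1.456 0.849
v 3.291 1.959 -0.049
v 4.133 1.587 1.223
v 2.795 1.619 0.18
v 3.637 1.247 1.452
v 2.6 1.009 0.13
v 3.442 0.637 1.402
v 2.821 0.484 -0.169
v 3.663 0.112 1.103
v 3.327 0.353 -0.543
v 4.169 -0.019 0.729
v 3.823 0.693 -0.772
v 4.665 0.321 0.5
v 1.89 -0.697 0.767
v 2.257 -1.102 -0.094
v 0.923 -2.018 0.974
v 1.29 -2.423 0.113
v 1.89 -2.339 0.934
v 2.488 -1.522 0.806
v 0.692 -1.598 0.074
v 1.29 -0.781 -0.054
v 1.517 -1.658 -0.522
v 2.258 -2.116 0.009
v 0.922 -1.004 0.871
v 1.663 -1.462 1.402
v 2.119 3.177 1.618
v 2.369 3.526 1.928
v 2.341 2.323 2.402
v 2.162 3.54 2.001
v 1.947 3.491 2.009
v 1.762 3.388 1.949
v 1.639 3.248 1.831
v 1.598 3.096 1.677
v 1.648 2.957 1.513
v 1.779 2.857 1.367
v 1.969 2.812 1.264
v 2.184 2.83 1.222
v 2.389 2.908 1.249
v 2.546 3.033 1.34
v 2.63 3.182 1.479
v 2.626 3.33 1.642
v 2.533 3.452 1.8
v 3.017 1.545 -2.808
v 3.435 1.205 -2.659
v 2.502 0.414 -1.844
v 2.083 0.755 -1.992
v 3.39 1.536 -2.39
v 2.456 0.745 -1.575
v 3.125 1.872 -2.366
v 2.192 1.081 -1.551
v 2.797 2.017 -2.6
v 1.864 1.226 -1.785
v 2.598 1.886 -2.956
v 1.665 1.095 -2.141
v 2.644 1.555 -3.225
v 1.71 0.764 -2.41
v 2.908 1.219 -3.249
v 1.975 0.428 -2.434
v 3.236 1.074 -3.015
v 2.303 0.283 -2.2
f 2 1 5
f 2 5 3
f 3 5 6
f 3 6 4
f 5 1 7
f 5 7 6
f 6 7 8
f 6 8 4
f 7 1 9
f 7 9 8
f 8 9 10
f 8 10 4
f 9 1 11
f 9 11 10
f 10 11 12
f 10 12 4
f 11 1 13
f 11 13 12
f 12 13 14
f 12 14 4
f 13 1 15
f 13 15 14
f 14 15 16
f 14 16 4
f 15 1 17
f 15 17 16
f 16 17 18
f 16 18 4
f 17 1 2
f 17 2 18
f 18 2 3
f 18 3 4
f 19 30 24
f 19 24 20
f 19 20 26
f 19 26 29
f 19 29 30
f 20 24 28
f 24 30 23
f 30 29 21
f 29 26 25
f 26 20 27
f 22 28 23
f 22 23 21
f 22 21 25
f 22 25 27
f 22 27 28
f 23 28 24
f 21 23 30
f 25 21 29
f 27 25 26
f 28 27 20
f 32 31 34
f 32 34 33
f 34 31 35
f 34 35 33
f 35 31 36
f 35 36 33
f 36 31 37
f 36 37 33
f 37 31 38
f 37 38 33
f 38 31 39
f 38 39 33
f 39 31 40
f 39 40 33
f 40 31 41
f 40 41 33
f 41 31 42
f 41 42 33
f 42 31 43
f 42 43 33
f 43 31 44
f 43 44 33
f 44 31 45
f 44 45 33
f 45 31 46
f 45 46 33
f 46 31 47
f 46 47 33
f 47 31 32
f 47 32 33
f 49 48 52
f 49 52 50
f 50 52 53
f 50 53 51
f 52 48 54
f 52 54 53
f 53 54 55
f 53 55 51
f 54 48 56
f 54 56 55
f 55 56 57
f 55 57 51
f 56 48 58
f 56 58 57
f 57 58 59
f 57 59 51
f 58 48 60
f 58 60 59
f 59 60 61
f 59 61 51
f 60 48 62
f 60 62 61
f 61 62 63
f 61 63 51
f 62 48 64
f 62 64 63
f 63 64 65
f 63 65 51
f 64 48 49
f 64 49 65
f 65 49 50
f 65 50 51



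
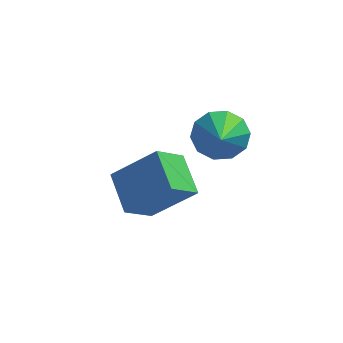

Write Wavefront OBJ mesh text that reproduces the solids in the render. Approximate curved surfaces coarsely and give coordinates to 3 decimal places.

v -1.237 -2.881 -0.549
v -0.942 -3.169 -1.026
v -1.023 -4.279 0.429
v -0.674 -2.981 -0.815
v -0.622 -2.754 -0.503
v -0.804 -2.576 -0.208
v -1.152 -2.514 -0.044
v -1.532 -2.593 -0.073
v -1.8 -2.781 -0.284
v -1.852 -3.008 -0.596
v -1.67 -3.186 -0.891
v -1.322 -3.248 -1.055
v -2.095 -3.853 -1.623
v -2.559 -3.017 -1.143
v -3.086 -3.896 -2.508
v -3.551 -3.06 -2.028
v -1.629 -3.28 -2.172
v -2.094 -2.444 -1.692
v -2.621 -3.323 -3.057
v -3.085 -2.487 -2.577
f 2 1 4
f 2 4 3
f 4 1 5
f 4 5 3
f 5 1 6
f 5 6 3
f 6 1 7
f 6 7 3
f 7 1 8
f 7 8 3
f 8 1 9
f 8 9 3
f 9 1 10
f 9 10 3
f 10 1 11
f 10 11 3
f 11 1 12
f 11 12 3
f 12 1 2
f 12 2 3
f 14 16 13
f 17 14 13
f 13 16 15
f 15 17 13
f 14 20 16
f 18 14 17
f 18 20 14
f 16 20 15
f 19 17 15
f 15 20 19
f 19 18 17
f 20 18 19



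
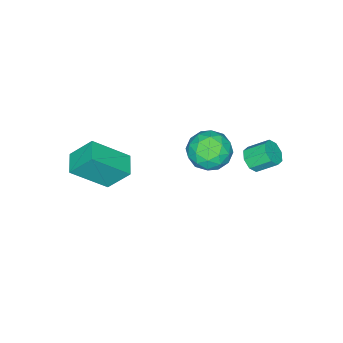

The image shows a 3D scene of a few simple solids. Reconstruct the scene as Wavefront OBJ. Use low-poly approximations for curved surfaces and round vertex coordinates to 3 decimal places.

v -0.402 -0.294 -2.008
v 0.177 -0.922 -1.491
v -1.717 -1.078 -1.489
v -1.138 -1.706 -0.972
v -1.216 -0.752 -0.689
v -0.403 -0.267 -1.009
v -1.137 -1.733 -1.971
v -0.324 -1.248 -2.291
v -0.277 -1.812 -1.468
v -0.326 -1.206 -0.676
v -1.214 -0.794 -2.304
v -1.263 -0.188 -1.512
v 0.003 -0.539 -1.795
v -1.543 -1.461 -1.185
v -1.589 -0.9 -1.019
v -1.249 -1.269 -0.715
v -0.338 -0.154 -1.511
v 0.002 -0.524 -1.208
v -0.817 -0.424 -0.736
v -1.542 -1.476 -1.772
v -1.202 -1.846 -1.469
v -0.291 -0.731 -2.265
v 0.049 -1.1 -1.961
v -0.723 -1.576 -2.244
v 0.076 -1.432 -1.477
v -0.697 -1.892 -1.173
v -0.696 -1.908 -1.76
v -0.218 -1.623 -1.948
v 0.047 -1.075 -1.012
v -0.726 -1.536 -0.707
v -0.771 -0.975 -0.54
v -0.294 -0.69 -0.729
v -0.22 -1.598 -0.998
v -0.814 -0.464 -2.273
v -1.587 -0.925 -1.968
v -1.246 -1.31 -2.251
v -0.769 -1.025 -2.44
v -0.843 -0.108 -1.807
v -1.616 -0.568 -1.503
v -1.322 -0.377 -1.032
v -0.844 -0.092 -1.22
v -1.32 -0.402 -1.982
v -0.597 1.164 -0.515
v -0.305 1.578 -0.817
v -0.691 2.31 -0.188
v -0.983 1.896 0.115
v -0.718 1.502 -0.983
v -1.104 2.234 -0.353
v -1.06 1.228 -0.874
v -1.446 1.961 -0.245
v -1.131 0.917 -0.555
v -1.517 1.649 0.074
v -0.889 0.75 -0.212
v -1.275 1.482 0.417
v -0.476 0.826 -0.047
v -0.862 1.558 0.583
v -0.134 1.099 -0.155
v -0.52 1.832 0.474
v -0.063 1.411 -0.474
v -0.449 2.143 0.155
v 2.977 -3.157 -0.867
v 2.546 -2.373 0.144
v 3.735 -2.554 -1.011
v 3.305 -1.77 0
v 4.015 -4.17 0.36
v 3.585 -3.386 1.371
v 4.774 -3.567 0.216
v 4.343 -2.783 1.227
f 1 38 17
f 38 12 41
f 17 41 6
f 38 41 17
f 1 17 13
f 17 6 18
f 13 18 2
f 17 18 13
f 1 13 22
f 13 2 23
f 22 23 8
f 13 23 22
f 1 22 34
f 22 8 37
f 34 37 11
f 22 37 34
f 1 34 38
f 34 11 42
f 38 42 12
f 34 42 38
f 2 18 29
f 18 6 32
f 29 32 10
f 18 32 29
f 6 41 19
f 41 12 40
f 19 40 5
f 41 40 19
f 12 42 39
f 42 11 35
f 39 35 3
f 42 35 39
f 11 37 36
f 37 8 24
f 36 24 7
f 37 24 36
f 8 23 28
f 23 2 25
f 28 25 9
f 23 25 28
f 4 30 16
f 30 10 31
f 16 31 5
f 30 31 16
f 4 16 14
f 16 5 15
f 14 15 3
f 16 15 14
f 4 14 21
f 14 3 20
f 21 20 7
f 14 20 21
f 4 21 26
f 21 7 27
f 26 27 9
f 21 27 26
f 4 26 30
f 26 9 33
f 30 33 10
f 26 33 30
f 5 31 19
f 31 10 32
f 19 32 6
f 31 32 19
f 3 15 39
f 15 5 40
f 39 40 12
f 15 40 39
f 7 20 36
f 20 3 35
f 36 35 11
f 20 35 36
f 9 27 28
f 27 7 24
f 28 24 8
f 27 24 28
f 10 33 29
f 33 9 25
f 29 25 2
f 33 25 29
f 44 43 47
f 44 47 45
f 45 47 48
f 45 48 46
f 47 43 49
f 47 49 48
f 48 49 50
f 48 50 46
f 49 43 51
f 49 51 50
f 50 51 52
f 50 52 46
f 51 43 53
f 51 53 52
f 52 53 54
f 52 54 46
f 53 43 55
f 53 55 54
f 54 55 56
f 54 56 46
f 55 43 57
f 55 57 56
f 56 57 58
f 56 58 46
f 57 43 59
f 57 59 58
f 58 59 60
f 58 60 46
f 59 43 44
f 59 44 60
f 60 44 45
f 60 45 46
f 62 64 61
f 65 62 61
f 61 64 63
f 63 65 61
f 62 68 64
f 66 62 65
f 66 68 62
f 64 68 63
f 67 65 63
f 63 68 67
f 67 66 65
f 68 66 67



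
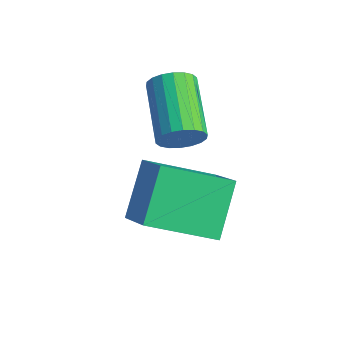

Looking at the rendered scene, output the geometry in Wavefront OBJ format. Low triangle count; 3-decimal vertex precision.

v -2.466 -2.531 -2.575
v -1.262 -2.904 -1.557
v -3.149 -1.343 -1.332
v -1.945 -1.716 -0.314
v -1.255 -0.944 -3.426
v -0.051 -1.317 -2.408
v -1.938 0.244 -2.183
v -0.734 -0.129 -1.165
v -2.532 -0.473 -0.491
v -2.18 -0.329 0.108
v -3.756 0.678 0.79
v -4.108 0.533 0.191
v -2.105 -0.085 -0.078
v -3.68 0.922 0.604
v -2.115 0.082 -0.346
v -3.69 1.089 0.336
v -2.207 0.139 -0.643
v -3.782 1.146 0.039
v -2.363 0.075 -0.91
v -3.939 1.081 -0.228
v -2.554 -0.098 -1.094
v -4.129 0.908 -0.411
v -2.74 -0.346 -1.158
v -4.315 0.661 -0.476
v -2.884 -0.618 -1.09
v -4.46 0.389 -0.408
v -2.96 -0.862 -0.904
v -4.535 0.145 -0.222
v -2.95 -1.029 -0.636
v -4.525 -0.022 0.046
v -2.858 -1.086 -0.339
v -4.433 -0.079 0.343
v -2.701 -1.021 -0.072
v -4.277 -0.015 0.61
v -2.511 -0.848 0.111
v -4.086 0.158 0.794
v -2.325 -0.601 0.176
v -3.9 0.406 0.858
f 2 4 1
f 5 2 1
f 1 4 3
f 3 5 1
f 2 8 4
f 6 2 5
f 6 8 2
f 4 8 3
f 7 5 3
f 3 8 7
f 7 6 5
f 8 6 7
f 10 9 13
f 10 13 11
f 11 13 14
f 11 14 12
f 13 9 15
f 13 15 14
f 14 15 16
f 14 16 12
f 15 9 17
f 15 17 16
f 16 17 18
f 16 18 12
f 17 9 19
f 17 19 18
f 18 19 20
f 18 20 12
f 19 9 21
f 19 21 20
f 20 21 22
f 20 22 12
f 21 9 23
f 21 23 22
f 22 23 24
f 22 24 12
f 23 9 25
f 23 25 24
f 24 25 26
f 24 26 12
f 25 9 27
f 25 27 26
f 26 27 28
f 26 28 12
f 27 9 29
f 27 29 28
f 28 29 30
f 28 30 12
f 29 9 31
f 29 31 30
f 30 31 32
f 30 32 12
f 31 9 33
f 31 33 32
f 32 33 34
f 32 34 12
f 33 9 35
f 33 35 34
f 34 35 36
f 34 36 12
f 35 9 37
f 35 37 36
f 36 37 38
f 36 38 12
f 37 9 10
f 37 10 38
f 38 10 11
f 38 11 12



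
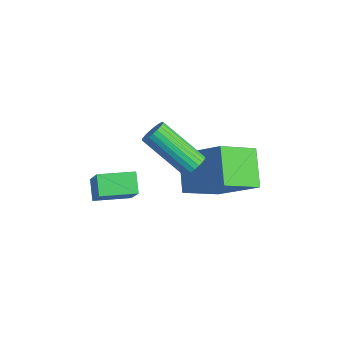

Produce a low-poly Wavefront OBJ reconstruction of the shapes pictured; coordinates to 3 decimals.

v -4.724 -3.455 -2.548
v -3.885 -3.647 -1.369
v -4.247 -2.177 -2.679
v -3.408 -2.369 -1.5
v -4.072 -3.751 -3.06
v -3.233 -3.943 -1.881
v -3.595 -2.473 -3.191
v -2.756 -2.665 -2.012
v -2.222 -0.75 -1.027
v -1.87 -0.796 -0.647
v -3.286 -1.595 0.568
v -3.638 -1.55 0.187
v -1.944 -0.61 -0.611
v -3.36 -1.41 0.604
v -2.06 -0.446 -0.638
v -3.476 -1.246 0.577
v -2.2 -0.328 -0.724
v -3.617 -1.128 0.49
v -2.344 -0.274 -0.857
v -3.761 -1.074 0.358
v -2.47 -0.293 -1.015
v -3.886 -1.093 0.199
v -2.557 -0.382 -1.176
v -3.974 -1.181 0.039
v -2.594 -0.526 -1.313
v -4.01 -1.325 -0.099
v -2.574 -0.705 -1.408
v -3.99 -1.504 -0.193
v -2.5 -0.89 -1.444
v -3.916 -1.69 -0.229
v -2.384 -1.054 -1.417
v -3.8 -1.854 -0.202
v -2.243 -1.172 -1.33
v -3.66 -1.972 -0.116
v -2.099 -1.226 -1.198
v -3.516 -2.026 0.017
v -1.974 -1.207 -1.039
v -3.39 -2.007 0.175
v -1.886 -1.119 -0.879
v -3.303 -1.918 0.336
v -1.85 -0.975 -0.741
v -3.266 -1.774 0.473
v -3.682 1.041 -2.765
v -3.699 -0.442 -1.817
v -2.282 1.836 -1.495
v -2.3 0.353 -0.547
v -2.52 0.447 -3.673
v -2.538 -1.036 -2.725
v -1.121 1.242 -2.403
v -1.138 -0.241 -1.455
f 2 4 1
f 5 2 1
f 1 4 3
f 3 5 1
f 2 8 4
f 6 2 5
f 6 8 2
f 4 8 3
f 7 5 3
f 3 8 7
f 7 6 5
f 8 6 7
f 10 9 13
f 10 13 11
f 11 13 14
f 11 14 12
f 13 9 15
f 13 15 14
f 14 15 16
f 14 16 12
f 15 9 17
f 15 17 16
f 16 17 18
f 16 18 12
f 17 9 19
f 17 19 18
f 18 19 20
f 18 20 12
f 19 9 21
f 19 21 20
f 20 21 22
f 20 22 12
f 21 9 23
f 21 23 22
f 22 23 24
f 22 24 12
f 23 9 25
f 23 25 24
f 24 25 26
f 24 26 12
f 25 9 27
f 25 27 26
f 26 27 28
f 26 28 12
f 27 9 29
f 27 29 28
f 28 29 30
f 28 30 12
f 29 9 31
f 29 31 30
f 30 31 32
f 30 32 12
f 31 9 33
f 31 33 32
f 32 33 34
f 32 34 12
f 33 9 35
f 33 35 34
f 34 35 36
f 34 36 12
f 35 9 37
f 35 37 36
f 36 37 38
f 36 38 12
f 37 9 39
f 37 39 38
f 38 39 40
f 38 40 12
f 39 9 41
f 39 41 40
f 40 41 42
f 40 42 12
f 41 9 10
f 41 10 42
f 42 10 11
f 42 11 12
f 44 46 43
f 47 44 43
f 43 46 45
f 45 47 43
f 44 50 46
f 48 44 47
f 48 50 44
f 46 50 45
f 49 47 45
f 45 50 49
f 49 48 47
f 50 48 49



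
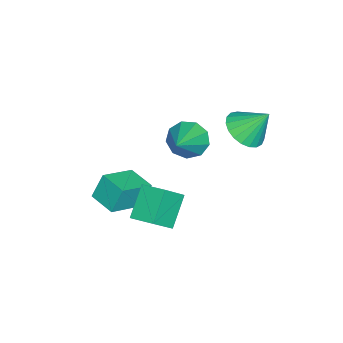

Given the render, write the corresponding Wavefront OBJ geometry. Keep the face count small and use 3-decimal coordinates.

v -2.421 0.942 2.94
v -1.956 0.228 3.536
v -2.479 1.958 4.2
v -1.618 0.446 3.377
v -1.419 0.749 3.142
v -1.393 1.086 2.871
v -1.545 1.398 2.613
v -1.848 1.631 2.411
v -2.25 1.745 2.301
v -2.682 1.72 2.301
v -3.069 1.561 2.411
v -3.343 1.295 2.613
v -3.458 0.968 2.871
v -3.394 0.636 3.141
v -3.162 0.357 3.377
v -2.801 0.18 3.536
v -2.375 0.134 3.593
v -1.506 -4.388 -2.046
v -1.881 -3.994 -0.799
v -0.84 -3.225 -2.213
v -1.215 -2.832 -0.966
v -0.005 -5.148 -1.354
v -0.38 -4.755 -0.107
v 0.661 -3.986 -1.521
v 0.286 -3.592 -0.274
v -3.577 -1.992 0.473
v -3.125 -2.537 -0.234
v -1.763 -1.908 1.567
v -3.068 -1.871 -0.38
v -3.25 -1.262 -0.126
v -3.584 -0.994 0.407
v -3.915 -1.194 0.972
v -4.088 -1.767 1.303
v -4.022 -2.446 1.245
v -3.747 -2.912 0.827
v -3.393 -2.948 0.242
v -0.112 -2.01 -0.044
v 0.761 -2.551 0.907
v 0.271 -0.84 0.269
v 1.145 -1.381 1.22
v 1.135 -2.099 -1.24
v 2.009 -2.64 -0.289
v 1.519 -0.929 -0.927
v 2.392 -1.47 0.024
f 2 1 4
f 2 4 3
f 4 1 5
f 4 5 3
f 5 1 6
f 5 6 3
f 6 1 7
f 6 7 3
f 7 1 8
f 7 8 3
f 8 1 9
f 8 9 3
f 9 1 10
f 9 10 3
f 10 1 11
f 10 11 3
f 11 1 12
f 11 12 3
f 12 1 13
f 12 13 3
f 13 1 14
f 13 14 3
f 14 1 15
f 14 15 3
f 15 1 16
f 15 16 3
f 16 1 17
f 16 17 3
f 17 1 2
f 17 2 3
f 19 21 18
f 22 19 18
f 18 21 20
f 20 22 18
f 19 25 21
f 23 19 22
f 23 25 19
f 21 25 20
f 24 22 20
f 20 25 24
f 24 23 22
f 25 23 24
f 27 26 29
f 27 29 28
f 29 26 30
f 29 30 28
f 30 26 31
f 30 31 28
f 31 26 32
f 31 32 28
f 32 26 33
f 32 33 28
f 33 26 34
f 33 34 28
f 34 26 35
f 34 35 28
f 35 26 36
f 35 36 28
f 36 26 27
f 36 27 28
f 38 40 37
f 41 38 37
f 37 40 39
f 39 41 37
f 38 44 40
f 42 38 41
f 42 44 38
f 40 44 39
f 43 41 39
f 39 44 43
f 43 42 41
f 44 42 43



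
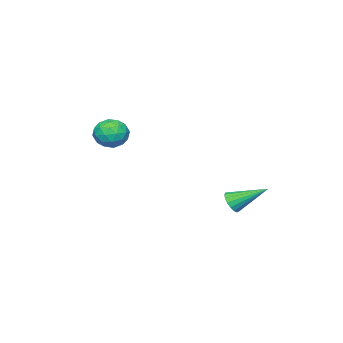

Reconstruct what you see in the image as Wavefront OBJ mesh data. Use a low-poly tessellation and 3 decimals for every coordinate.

v -1.26 1.8 -2.027
v -0.99 1.585 -1.5
v -1.96 3.26 -1.073
v -0.78 1.764 -1.621
v -0.68 1.952 -1.835
v -0.713 2.104 -2.092
v -0.871 2.187 -2.335
v -1.118 2.182 -2.508
v -1.398 2.088 -2.57
v -1.646 1.929 -2.508
v -1.806 1.74 -2.336
v -1.841 1.564 -2.093
v -1.743 1.443 -1.835
v -1.534 1.403 -1.621
v -1.262 1.454 -1.5
v 0.495 -2.822 2.225
v 1.354 -3.066 2.259
v 0.266 -3.774 1.161
v 1.125 -4.018 1.195
v 0.576 -4.221 1.87
v 0.717 -3.633 2.528
v 0.903 -3.207 0.892
v 1.044 -2.619 1.55
v 1.606 -3.304 1.435
v 1.404 -3.931 2.039
v 0.216 -2.909 1.381
v 0.014 -3.536 1.985
v 0.944 -2.861 2.336
v 0.676 -3.979 1.084
v 0.353 -4.099 1.481
v 0.858 -4.243 1.501
v 0.57 -3.194 2.493
v 1.075 -3.337 2.513
v 0.618 -4.016 2.284
v 0.545 -3.503 0.907
v 1.05 -3.646 0.927
v 0.762 -2.597 1.919
v 1.267 -2.741 1.939
v 1.002 -2.824 1.136
v 1.598 -3.144 1.871
v 1.463 -3.703 1.246
v 1.333 -3.227 1.068
v 1.416 -2.881 1.455
v 1.479 -3.512 2.226
v 1.344 -4.072 1.601
v 1.021 -4.191 1.998
v 1.105 -3.846 2.384
v 1.627 -3.652 1.742
v 0.276 -2.768 1.819
v 0.141 -3.328 1.194
v 0.515 -2.994 1.036
v 0.599 -2.649 1.422
v 0.157 -3.137 2.174
v 0.022 -3.696 1.549
v 0.204 -3.959 1.965
v 0.287 -3.613 2.352
v -0.007 -3.188 1.678
f 2 1 4
f 2 4 3
f 4 1 5
f 4 5 3
f 5 1 6
f 5 6 3
f 6 1 7
f 6 7 3
f 7 1 8
f 7 8 3
f 8 1 9
f 8 9 3
f 9 1 10
f 9 10 3
f 10 1 11
f 10 11 3
f 11 1 12
f 11 12 3
f 12 1 13
f 12 13 3
f 13 1 14
f 13 14 3
f 14 1 15
f 14 15 3
f 15 1 2
f 15 2 3
f 16 53 32
f 53 27 56
f 32 56 21
f 53 56 32
f 16 32 28
f 32 21 33
f 28 33 17
f 32 33 28
f 16 28 37
f 28 17 38
f 37 38 23
f 28 38 37
f 16 37 49
f 37 23 52
f 49 52 26
f 37 52 49
f 16 49 53
f 49 26 57
f 53 57 27
f 49 57 53
f 17 33 44
f 33 21 47
f 44 47 25
f 33 47 44
f 21 56 34
f 56 27 55
f 34 55 20
f 56 55 34
f 27 57 54
f 57 26 50
f 54 50 18
f 57 50 54
f 26 52 51
f 52 23 39
f 51 39 22
f 52 39 51
f 23 38 43
f 38 17 40
f 43 40 24
f 38 40 43
f 19 45 31
f 45 25 46
f 31 46 20
f 45 46 31
f 19 31 29
f 31 20 30
f 29 30 18
f 31 30 29
f 19 29 36
f 29 18 35
f 36 35 22
f 29 35 36
f 19 36 41
f 36 22 42
f 41 42 24
f 36 42 41
f 19 41 45
f 41 24 48
f 45 48 25
f 41 48 45
f 20 46 34
f 46 25 47
f 34 47 21
f 46 47 34
f 18 30 54
f 30 20 55
f 54 55 27
f 30 55 54
f 22 35 51
f 35 18 50
f 51 50 26
f 35 50 51
f 24 42 43
f 42 22 39
f 43 39 23
f 42 39 43
f 25 48 44
f 48 24 40
f 44 40 17
f 48 40 44



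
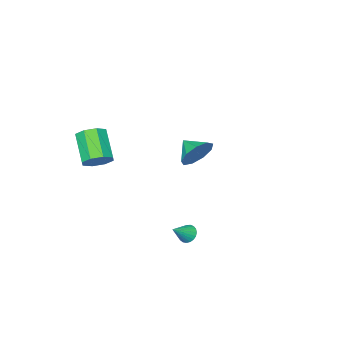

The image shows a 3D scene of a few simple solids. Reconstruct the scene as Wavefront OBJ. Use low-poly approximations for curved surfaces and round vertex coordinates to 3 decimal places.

v 3.064 -2.505 0.201
v 3.891 -2.774 0.336
v 3.242 -4.125 1.614
v 2.416 -3.855 1.479
v 3.707 -2.284 0.76
v 3.058 -3.635 2.038
v 3.147 -1.923 0.856
v 2.498 -3.274 2.135
v 2.538 -1.903 0.569
v 1.889 -3.254 1.848
v 2.238 -2.235 0.066
v 1.589 -3.586 1.344
v 2.422 -2.725 -0.358
v 1.773 -4.076 0.92
v 2.982 -3.086 -0.455
v 2.333 -4.437 0.824
v 3.591 -3.106 -0.168
v 2.942 -4.457 1.111
v 2.338 3.687 -2.507
v 2.663 3.495 -2.934
v 3.322 3.673 -1.753
v 2.684 3.73 -2.958
v 2.646 3.957 -2.904
v 2.554 4.138 -2.781
v 2.425 4.241 -2.611
v 2.281 4.248 -2.423
v 2.147 4.158 -2.249
v 2.046 3.987 -2.121
v 1.995 3.763 -2.059
v 2.004 3.527 -2.074
v 2.07 3.318 -2.165
v 2.183 3.173 -2.315
v 2.323 3.117 -2.498
v 2.465 3.16 -2.683
v 2.585 3.293 -2.837
v -3.201 -1.818 -1.406
v -2.782 -1.399 -0.491
v -3.199 -2.982 -0.874
v -3.527 -1.387 -0.459
v -4.119 -1.576 -0.87
v -4.282 -1.878 -1.532
v -3.94 -2.152 -2.134
v -3.252 -2.27 -2.396
v -2.54 -2.176 -2.194
v -2.138 -1.915 -1.624
v -2.233 -1.608 -0.951
f 2 1 5
f 2 5 3
f 3 5 6
f 3 6 4
f 5 1 7
f 5 7 6
f 6 7 8
f 6 8 4
f 7 1 9
f 7 9 8
f 8 9 10
f 8 10 4
f 9 1 11
f 9 11 10
f 10 11 12
f 10 12 4
f 11 1 13
f 11 13 12
f 12 13 14
f 12 14 4
f 13 1 15
f 13 15 14
f 14 15 16
f 14 16 4
f 15 1 17
f 15 17 16
f 16 17 18
f 16 18 4
f 17 1 2
f 17 2 18
f 18 2 3
f 18 3 4
f 20 19 22
f 20 22 21
f 22 19 23
f 22 23 21
f 23 19 24
f 23 24 21
f 24 19 25
f 24 25 21
f 25 19 26
f 25 26 21
f 26 19 27
f 26 27 21
f 27 19 28
f 27 28 21
f 28 19 29
f 28 29 21
f 29 19 30
f 29 30 21
f 30 19 31
f 30 31 21
f 31 19 32
f 31 32 21
f 32 19 33
f 32 33 21
f 33 19 34
f 33 34 21
f 34 19 35
f 34 35 21
f 35 19 20
f 35 20 21
f 37 36 39
f 37 39 38
f 39 36 40
f 39 40 38
f 40 36 41
f 40 41 38
f 41 36 42
f 41 42 38
f 42 36 43
f 42 43 38
f 43 36 44
f 43 44 38
f 44 36 45
f 44 45 38
f 45 36 46
f 45 46 38
f 46 36 37
f 46 37 38



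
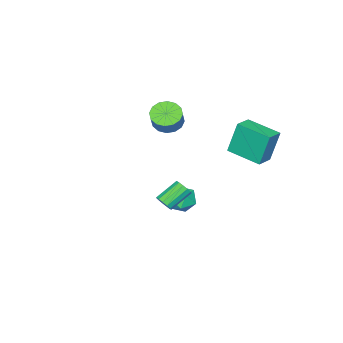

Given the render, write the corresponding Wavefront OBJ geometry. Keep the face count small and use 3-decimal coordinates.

v 0.525 1.494 -0.142
v 0.991 0.726 -0.405
v -0.511 1.234 -1.215
v -0.045 0.466 -1.478
v -0.484 0.487 -0.652
v 0.156 0.648 0.011
v 0.324 1.312 -1.631
v 0.964 1.473 -0.968
v 0.866 0.614 -1.326
v 0.367 0.104 -0.72
v 0.113 1.856 -0.9
v -0.386 1.346 -0.294
v -3.992 -2.999 1.799
v -3.273 -3.514 1.512
v -2.609 -3.157 2.533
v -3.328 -2.641 2.821
v -3.203 -3.081 1.314
v -2.538 -2.723 2.336
v -3.344 -2.626 1.247
v -2.679 -2.268 2.268
v -3.659 -2.27 1.327
v -2.994 -1.913 2.349
v -4.063 -2.11 1.534
v -3.398 -1.753 2.556
v -4.448 -2.188 1.812
v -3.783 -1.831 2.833
v -4.711 -2.483 2.087
v -4.047 -2.126 3.108
v -4.782 -2.917 2.284
v -4.117 -2.559 3.306
v -4.641 -3.372 2.352
v -3.976 -3.014 3.373
v -4.326 -3.727 2.271
v -3.661 -3.37 3.293
v -3.922 -3.887 2.064
v -3.257 -3.53 3.086
v -3.537 -3.809 1.787
v -2.872 -3.452 2.808
v -3.701 1.922 1.707
v -4.13 2.259 3.694
v -3.754 3.95 1.352
v -4.183 4.287 3.338
v -2.557 1.993 1.942
v -2.986 2.33 3.928
v -2.61 4.021 1.586
v -3.039 4.358 3.573
v 3.812 2.448 1.405
v 4.102 2.884 1.576
v 2.957 3.327 2.386
v 2.668 2.892 2.215
v 3.954 2.973 1.319
v 2.81 3.416 2.128
v 3.761 2.895 1.089
v 2.617 3.338 1.898
v 3.585 2.676 0.959
v 2.44 3.119 1.769
v 3.48 2.384 0.971
v 2.336 2.827 1.781
v 3.481 2.113 1.121
v 2.337 2.556 1.931
v 3.587 1.948 1.361
v 2.443 2.391 2.171
v 3.765 1.942 1.615
v 2.62 2.385 2.425
v 3.957 2.097 1.803
v 2.813 2.54 2.612
v 4.104 2.363 1.864
v 2.959 2.806 2.673
v 4.157 2.657 1.78
v 3.013 3.1 2.589
f 1 12 6
f 1 6 2
f 1 2 8
f 1 8 11
f 1 11 12
f 2 6 10
f 6 12 5
f 12 11 3
f 11 8 7
f 8 2 9
f 4 10 5
f 4 5 3
f 4 3 7
f 4 7 9
f 4 9 10
f 5 10 6
f 3 5 12
f 7 3 11
f 9 7 8
f 10 9 2
f 14 13 17
f 14 17 15
f 15 17 18
f 15 18 16
f 17 13 19
f 17 19 18
f 18 19 20
f 18 20 16
f 19 13 21
f 19 21 20
f 20 21 22
f 20 22 16
f 21 13 23
f 21 23 22
f 22 23 24
f 22 24 16
f 23 13 25
f 23 25 24
f 24 25 26
f 24 26 16
f 25 13 27
f 25 27 26
f 26 27 28
f 26 28 16
f 27 13 29
f 27 29 28
f 28 29 30
f 28 30 16
f 29 13 31
f 29 31 30
f 30 31 32
f 30 32 16
f 31 13 33
f 31 33 32
f 32 33 34
f 32 34 16
f 33 13 35
f 33 35 34
f 34 35 36
f 34 36 16
f 35 13 37
f 35 37 36
f 36 37 38
f 36 38 16
f 37 13 14
f 37 14 38
f 38 14 15
f 38 15 16
f 40 42 39
f 43 40 39
f 39 42 41
f 41 43 39
f 40 46 42
f 44 40 43
f 44 46 40
f 42 46 41
f 45 43 41
f 41 46 45
f 45 44 43
f 46 44 45
f 48 47 51
f 48 51 49
f 49 51 52
f 49 52 50
f 51 47 53
f 51 53 52
f 52 53 54
f 52 54 50
f 53 47 55
f 53 55 54
f 54 55 56
f 54 56 50
f 55 47 57
f 55 57 56
f 56 57 58
f 56 58 50
f 57 47 59
f 57 59 58
f 58 59 60
f 58 60 50
f 59 47 61
f 59 61 60
f 60 61 62
f 60 62 50
f 61 47 63
f 61 63 62
f 62 63 64
f 62 64 50
f 63 47 65
f 63 65 64
f 64 65 66
f 64 66 50
f 65 47 67
f 65 67 66
f 66 67 68
f 66 68 50
f 67 47 69
f 67 69 68
f 68 69 70
f 68 70 50
f 69 47 48
f 69 48 70
f 70 48 49
f 70 49 50



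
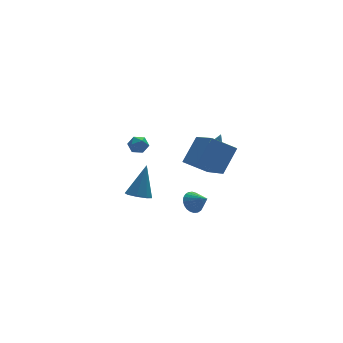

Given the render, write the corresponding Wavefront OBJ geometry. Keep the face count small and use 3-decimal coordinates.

v -0.019 3.952 1.343
v 0.236 4.352 0.851
v 0.104 3.068 0.689
v 0.359 3.468 0.197
v 0.717 3.36 0.768
v 0.641 3.905 1.173
v -0.301 3.515 0.367
v -0.377 4.06 0.772
v 0.061 4.082 0.248
v 0.691 3.986 0.496
v -0.351 3.434 1.044
v 0.279 3.338 1.292
v 2.168 0.192 -2.539
v 2.76 0.66 -2.388
v 2.672 -0.672 -1.841
v 2.571 0.73 -2.165
v 2.321 0.719 -1.999
v 2.048 0.627 -1.915
v 1.793 0.468 -1.927
v 1.594 0.268 -2.031
v 1.484 0.056 -2.213
v 1.477 -0.135 -2.445
v 1.576 -0.276 -2.691
v 1.764 -0.347 -2.914
v 2.015 -0.335 -3.08
v 2.288 -0.243 -3.163
v 2.543 -0.085 -3.152
v 2.741 0.116 -3.048
v 2.852 0.327 -2.866
v 2.859 0.519 -2.634
v 1.715 -5.06 3.033
v 0.394 -4.671 3.924
v 1.634 -3.101 2.058
v 0.313 -2.712 2.948
v 2.827 -4.348 4.372
v 1.506 -3.959 5.262
v 2.746 -2.389 3.396
v 1.425 -2 4.287
v -1.112 0.369 -1.286
v -0.409 0.505 -1.62
v -0.328 1.071 0.646
v -0.775 0.986 -1.647
v -1.338 1.106 -1.462
v -1.769 0.794 -1.174
v -1.815 0.233 -0.952
v -1.449 -0.248 -0.925
v -0.886 -0.367 -1.11
v -0.455 -0.055 -1.398
v 2.852 -0.722 1.716
v 3.528 -1.029 1.476
v 3.408 -0.818 3.404
v 3.593 -0.711 1.472
v 3.53 -0.395 1.511
v 3.35 -0.136 1.585
v 3.083 0.022 1.682
v 2.777 0.051 1.785
v 2.484 -0.053 1.875
v 2.254 -0.273 1.939
v 2.128 -0.571 1.963
v 2.127 -0.895 1.945
v 2.251 -1.189 1.887
v 2.479 -1.402 1.8
v 2.772 -1.498 1.698
v 3.078 -1.459 1.599
v 3.346 -1.293 1.521
f 1 12 6
f 1 6 2
f 1 2 8
f 1 8 11
f 1 11 12
f 2 6 10
f 6 12 5
f 12 11 3
f 11 8 7
f 8 2 9
f 4 10 5
f 4 5 3
f 4 3 7
f 4 7 9
f 4 9 10
f 5 10 6
f 3 5 12
f 7 3 11
f 9 7 8
f 10 9 2
f 14 13 16
f 14 16 15
f 16 13 17
f 16 17 15
f 17 13 18
f 17 18 15
f 18 13 19
f 18 19 15
f 19 13 20
f 19 20 15
f 20 13 21
f 20 21 15
f 21 13 22
f 21 22 15
f 22 13 23
f 22 23 15
f 23 13 24
f 23 24 15
f 24 13 25
f 24 25 15
f 25 13 26
f 25 26 15
f 26 13 27
f 26 27 15
f 27 13 28
f 27 28 15
f 28 13 29
f 28 29 15
f 29 13 30
f 29 30 15
f 30 13 14
f 30 14 15
f 32 34 31
f 35 32 31
f 31 34 33
f 33 35 31
f 32 38 34
f 36 32 35
f 36 38 32
f 34 38 33
f 37 35 33
f 33 38 37
f 37 36 35
f 38 36 37
f 40 39 42
f 40 42 41
f 42 39 43
f 42 43 41
f 43 39 44
f 43 44 41
f 44 39 45
f 44 45 41
f 45 39 46
f 45 46 41
f 46 39 47
f 46 47 41
f 47 39 48
f 47 48 41
f 48 39 40
f 48 40 41
f 50 49 52
f 50 52 51
f 52 49 53
f 52 53 51
f 53 49 54
f 53 54 51
f 54 49 55
f 54 55 51
f 55 49 56
f 55 56 51
f 56 49 57
f 56 57 51
f 57 49 58
f 57 58 51
f 58 49 59
f 58 59 51
f 59 49 60
f 59 60 51
f 60 49 61
f 60 61 51
f 61 49 62
f 61 62 51
f 62 49 63
f 62 63 51
f 63 49 64
f 63 64 51
f 64 49 65
f 64 65 51
f 65 49 50
f 65 50 51



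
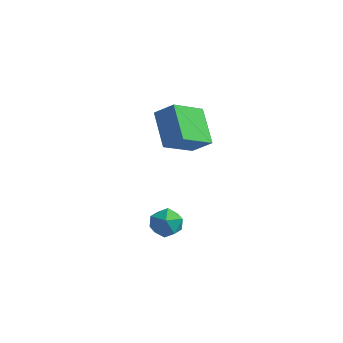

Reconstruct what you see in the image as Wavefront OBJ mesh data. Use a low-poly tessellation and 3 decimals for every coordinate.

v -2.364 -0.769 1.723
v -3.553 0.35 2.963
v -1.849 0.87 0.738
v -3.038 1.989 1.979
v -1.422 -0.609 2.481
v -2.611 0.51 3.722
v -0.907 1.03 1.497
v -2.096 2.149 2.737
v -1.901 -0.297 -2.847
v -1.271 -0.885 -2.608
v -2.709 -1.375 -3.372
v -2.079 -1.963 -3.133
v -2.556 -1.54 -2.507
v -2.057 -0.874 -2.182
v -1.923 -1.386 -3.798
v -1.424 -0.72 -3.473
v -1.285 -1.558 -3.196
v -1.676 -1.653 -2.398
v -2.304 -0.607 -3.582
v -2.695 -0.702 -2.784
f 2 4 1
f 5 2 1
f 1 4 3
f 3 5 1
f 2 8 4
f 6 2 5
f 6 8 2
f 4 8 3
f 7 5 3
f 3 8 7
f 7 6 5
f 8 6 7
f 9 20 14
f 9 14 10
f 9 10 16
f 9 16 19
f 9 19 20
f 10 14 18
f 14 20 13
f 20 19 11
f 19 16 15
f 16 10 17
f 12 18 13
f 12 13 11
f 12 11 15
f 12 15 17
f 12 17 18
f 13 18 14
f 11 13 20
f 15 11 19
f 17 15 16
f 18 17 10



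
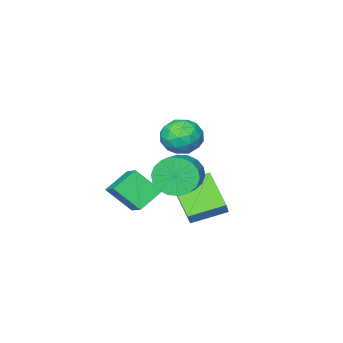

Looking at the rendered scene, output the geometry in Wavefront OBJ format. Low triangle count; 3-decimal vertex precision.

v -2.95 1.294 -1.662
v -2.325 0.989 -2.422
v -1.406 1.761 -1.978
v -2.03 2.066 -1.218
v -2.54 1.35 -2.606
v -1.621 2.122 -2.161
v -2.836 1.7 -2.602
v -1.917 2.472 -2.157
v -3.154 1.97 -2.412
v -2.235 2.742 -1.968
v -3.432 2.106 -2.074
v -2.513 2.878 -1.629
v -3.614 2.081 -1.654
v -2.695 2.853 -1.21
v -3.665 1.9 -1.236
v -2.746 2.672 -0.791
v -3.574 1.599 -0.902
v -2.655 2.371 -0.458
v -3.359 1.238 -0.719
v -2.44 2.01 -0.274
v -3.063 0.888 -0.723
v -2.144 1.66 -0.278
v -2.745 0.618 -0.912
v -1.826 1.39 -0.468
v -2.467 0.482 -1.251
v -1.548 1.254 -0.806
v -2.285 0.507 -1.67
v -1.366 1.279 -1.226
v -2.234 0.688 -2.089
v -1.315 1.46 -1.644
v -2.362 3.02 2.167
v -1.612 3.584 1.928
v -1.968 2.016 1.032
v -1.218 2.58 0.793
v -1.214 2.099 1.633
v -1.458 2.719 2.334
v -2.122 2.881 0.626
v -2.366 3.501 1.327
v -1.465 3.498 0.976
v -0.903 3.014 1.598
v -2.677 2.586 1.362
v -2.115 2.102 1.984
v -2.022 3.39 2.147
v -1.558 2.21 0.813
v -1.556 1.927 1.306
v -1.115 2.259 1.166
v -1.931 2.882 2.386
v -1.49 3.213 2.245
v -1.256 2.341 2.072
v -2.09 2.387 0.715
v -1.649 2.718 0.574
v -2.465 3.341 1.794
v -2.024 3.673 1.654
v -2.324 3.259 0.888
v -1.494 3.671 1.447
v -1.263 3.081 0.78
v -1.794 3.257 0.682
v -1.937 3.622 1.094
v -1.164 3.387 1.813
v -0.933 2.797 1.146
v -0.93 2.514 1.639
v -1.073 2.879 2.052
v -1.078 3.336 1.253
v -2.647 2.803 1.814
v -2.416 2.213 1.147
v -2.507 2.721 0.908
v -2.65 3.086 1.321
v -2.317 2.519 2.18
v -2.086 1.929 1.513
v -1.643 1.978 1.866
v -1.786 2.343 2.278
v -2.502 2.264 1.707
v -1.332 -0.05 -3.92
v -2.473 -0.037 -3.18
v -0.808 1.268 -3.137
v -1.949 1.281 -2.396
v -0.631 -0.981 -2.824
v -1.772 -0.968 -2.083
v -0.107 0.337 -2.04
v -1.248 0.35 -1.3
v -5.156 0.657 -2.982
v -4.715 1.033 -2.268
v -4.715 2.322 -4.13
v -4.274 2.698 -3.416
v -3.666 -0.098 -3.504
v -3.225 0.278 -2.79
v -3.225 1.567 -4.652
v -2.784 1.943 -3.938
f 2 1 5
f 2 5 3
f 3 5 6
f 3 6 4
f 5 1 7
f 5 7 6
f 6 7 8
f 6 8 4
f 7 1 9
f 7 9 8
f 8 9 10
f 8 10 4
f 9 1 11
f 9 11 10
f 10 11 12
f 10 12 4
f 11 1 13
f 11 13 12
f 12 13 14
f 12 14 4
f 13 1 15
f 13 15 14
f 14 15 16
f 14 16 4
f 15 1 17
f 15 17 16
f 16 17 18
f 16 18 4
f 17 1 19
f 17 19 18
f 18 19 20
f 18 20 4
f 19 1 21
f 19 21 20
f 20 21 22
f 20 22 4
f 21 1 23
f 21 23 22
f 22 23 24
f 22 24 4
f 23 1 25
f 23 25 24
f 24 25 26
f 24 26 4
f 25 1 27
f 25 27 26
f 26 27 28
f 26 28 4
f 27 1 29
f 27 29 28
f 28 29 30
f 28 30 4
f 29 1 2
f 29 2 30
f 30 2 3
f 30 3 4
f 31 68 47
f 68 42 71
f 47 71 36
f 68 71 47
f 31 47 43
f 47 36 48
f 43 48 32
f 47 48 43
f 31 43 52
f 43 32 53
f 52 53 38
f 43 53 52
f 31 52 64
f 52 38 67
f 64 67 41
f 52 67 64
f 31 64 68
f 64 41 72
f 68 72 42
f 64 72 68
f 32 48 59
f 48 36 62
f 59 62 40
f 48 62 59
f 36 71 49
f 71 42 70
f 49 70 35
f 71 70 49
f 42 72 69
f 72 41 65
f 69 65 33
f 72 65 69
f 41 67 66
f 67 38 54
f 66 54 37
f 67 54 66
f 38 53 58
f 53 32 55
f 58 55 39
f 53 55 58
f 34 60 46
f 60 40 61
f 46 61 35
f 60 61 46
f 34 46 44
f 46 35 45
f 44 45 33
f 46 45 44
f 34 44 51
f 44 33 50
f 51 50 37
f 44 50 51
f 34 51 56
f 51 37 57
f 56 57 39
f 51 57 56
f 34 56 60
f 56 39 63
f 60 63 40
f 56 63 60
f 35 61 49
f 61 40 62
f 49 62 36
f 61 62 49
f 33 45 69
f 45 35 70
f 69 70 42
f 45 70 69
f 37 50 66
f 50 33 65
f 66 65 41
f 50 65 66
f 39 57 58
f 57 37 54
f 58 54 38
f 57 54 58
f 40 63 59
f 63 39 55
f 59 55 32
f 63 55 59
f 74 76 73
f 77 74 73
f 73 76 75
f 75 77 73
f 74 80 76
f 78 74 77
f 78 80 74
f 76 80 75
f 79 77 75
f 75 80 79
f 79 78 77
f 80 78 79
f 82 84 81
f 85 82 81
f 81 84 83
f 83 85 81
f 82 88 84
f 86 82 85
f 86 88 82
f 84 88 83
f 87 85 83
f 83 88 87
f 87 86 85
f 88 86 87

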